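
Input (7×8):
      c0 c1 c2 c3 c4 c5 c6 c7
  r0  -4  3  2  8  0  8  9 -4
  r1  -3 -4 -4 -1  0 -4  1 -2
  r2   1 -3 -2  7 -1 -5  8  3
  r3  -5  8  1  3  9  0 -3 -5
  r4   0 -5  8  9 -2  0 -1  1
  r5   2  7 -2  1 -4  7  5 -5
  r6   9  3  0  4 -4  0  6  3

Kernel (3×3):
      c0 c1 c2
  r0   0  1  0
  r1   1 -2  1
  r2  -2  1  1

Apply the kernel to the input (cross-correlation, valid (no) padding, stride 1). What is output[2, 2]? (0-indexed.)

The receptive field on the input at this output position is [-2 7 -1 / 1 3 9 / 8 9 -2]. Elementwise product with the kernel and sum: 7·1 + 1·1 + 3·-2 + 9·1 + 8·-2 + 9·1 + -2·1.

2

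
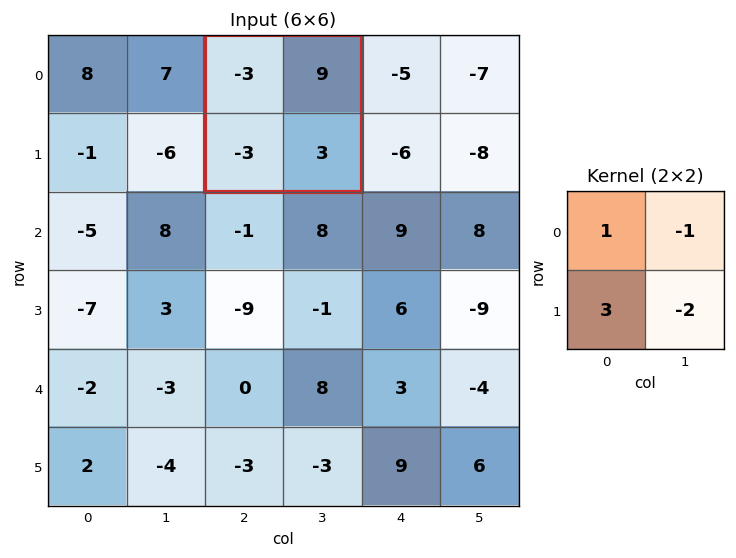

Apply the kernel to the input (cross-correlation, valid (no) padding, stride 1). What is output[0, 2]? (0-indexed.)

-27

The receptive field on the input at this output position is [-3 9 / -3 3]. Elementwise product with the kernel and sum: -3·1 + 9·-1 + -3·3 + 3·-2.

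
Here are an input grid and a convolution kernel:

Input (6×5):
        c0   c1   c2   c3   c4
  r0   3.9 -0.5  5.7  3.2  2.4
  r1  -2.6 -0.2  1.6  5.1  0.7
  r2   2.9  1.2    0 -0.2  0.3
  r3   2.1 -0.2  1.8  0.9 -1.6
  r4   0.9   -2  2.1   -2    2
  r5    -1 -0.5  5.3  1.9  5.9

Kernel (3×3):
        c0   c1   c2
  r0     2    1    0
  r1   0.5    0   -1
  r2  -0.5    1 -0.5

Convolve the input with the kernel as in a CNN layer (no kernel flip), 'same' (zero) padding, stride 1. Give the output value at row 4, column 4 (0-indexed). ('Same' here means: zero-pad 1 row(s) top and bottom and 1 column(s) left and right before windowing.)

4.15

The receptive field on the zero-padded input at this output position is [0.9 -1.6 0 / -2 2 0 / 1.9 5.9 0]. Elementwise product with the kernel and sum: 0.9·2 + -1.6·1 + -2·0.5 + 0·-1 + 1.9·-0.5 + 5.9·1 + 0·-0.5.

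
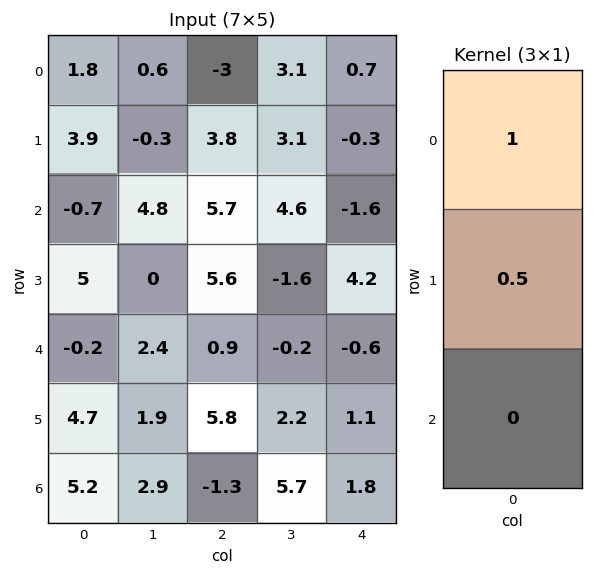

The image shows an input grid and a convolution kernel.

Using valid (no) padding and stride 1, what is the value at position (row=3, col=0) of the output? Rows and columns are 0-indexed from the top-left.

4.9

The receptive field on the input at this output position is [5 / -0.2 / 4.7]. Elementwise product with the kernel and sum: 5·1 + -0.2·0.5.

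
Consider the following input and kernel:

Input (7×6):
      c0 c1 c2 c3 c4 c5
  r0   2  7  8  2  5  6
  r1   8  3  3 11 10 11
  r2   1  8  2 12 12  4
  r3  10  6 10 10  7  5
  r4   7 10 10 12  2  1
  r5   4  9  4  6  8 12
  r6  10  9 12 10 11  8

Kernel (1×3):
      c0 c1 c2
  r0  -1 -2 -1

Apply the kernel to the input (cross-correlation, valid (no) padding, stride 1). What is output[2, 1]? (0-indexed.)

-24

The receptive field on the input at this output position is [8 2 12]. Elementwise product with the kernel and sum: 8·-1 + 2·-2 + 12·-1.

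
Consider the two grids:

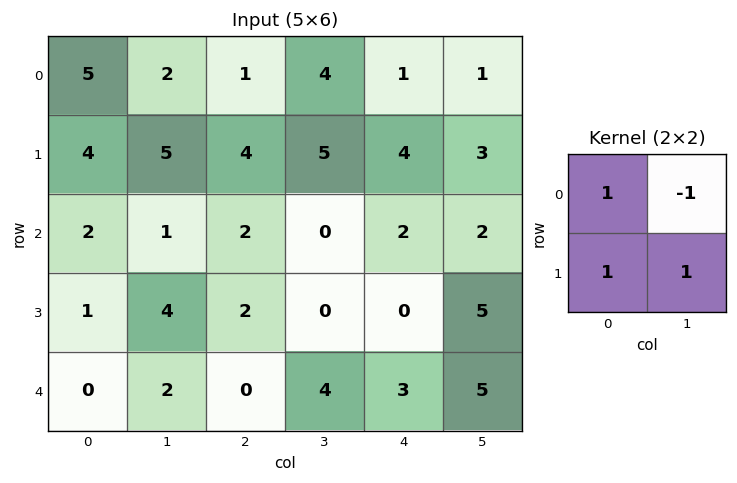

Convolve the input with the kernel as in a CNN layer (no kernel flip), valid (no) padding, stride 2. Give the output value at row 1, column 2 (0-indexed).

5

The receptive field on the input at this output position is [2 2 / 0 5]. Elementwise product with the kernel and sum: 2·1 + 2·-1 + 0·1 + 5·1.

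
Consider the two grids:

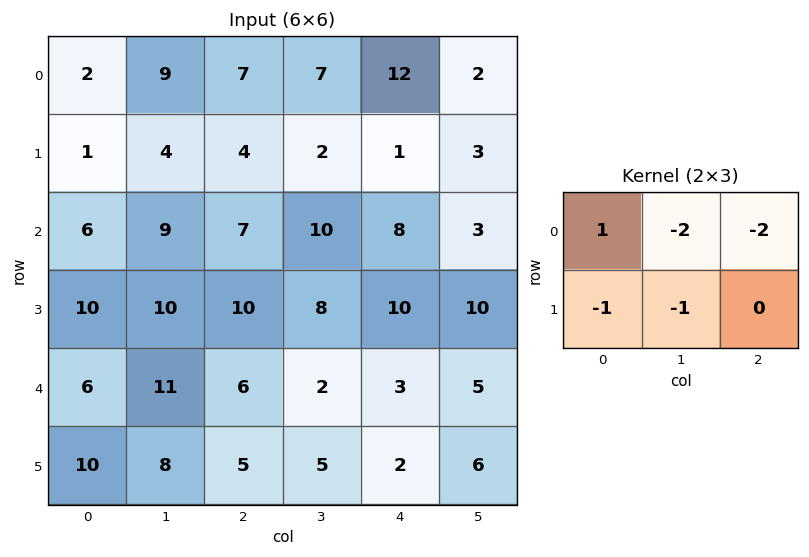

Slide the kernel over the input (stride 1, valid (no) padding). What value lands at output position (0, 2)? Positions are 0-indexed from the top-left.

The receptive field on the input at this output position is [7 7 12 / 4 2 1]. Elementwise product with the kernel and sum: 7·1 + 7·-2 + 12·-2 + 4·-1 + 2·-1.

-37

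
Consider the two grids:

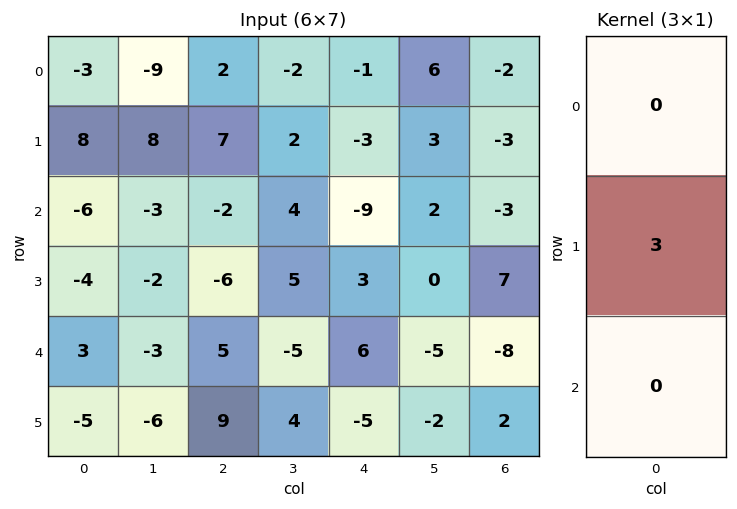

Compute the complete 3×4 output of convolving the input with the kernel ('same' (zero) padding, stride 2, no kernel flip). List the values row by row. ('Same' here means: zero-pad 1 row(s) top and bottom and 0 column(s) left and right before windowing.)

-9 6 -3 -6
-18 -6 -27 -9
9 15 18 -24

Output[0,0]: The receptive field on the zero-padded input at this output position is [0 / -3 / 8]. Elementwise product with the kernel and sum: -3·3.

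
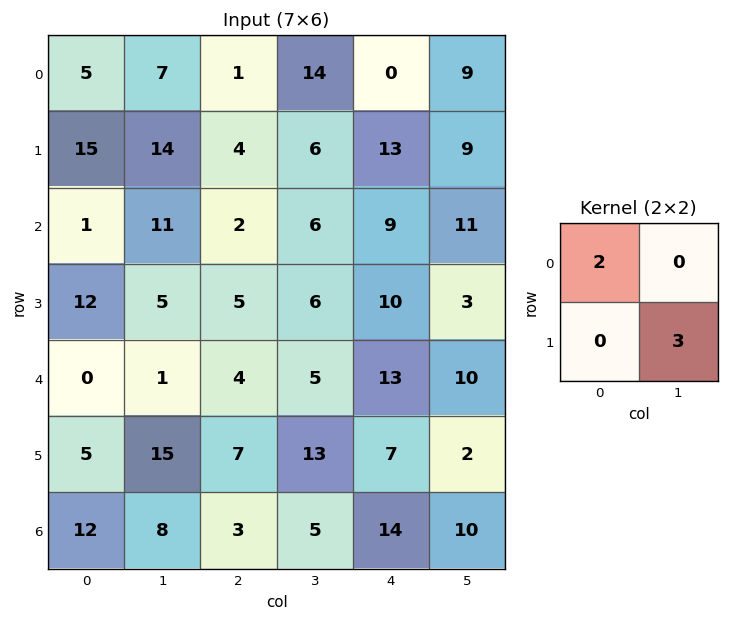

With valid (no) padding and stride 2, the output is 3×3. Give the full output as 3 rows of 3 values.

52 20 27
17 22 27
45 47 32

Output[0,0]: The receptive field on the input at this output position is [5 7 / 15 14]. Elementwise product with the kernel and sum: 5·2 + 14·3.
Output[0,1]: The receptive field on the input at this output position is [1 14 / 4 6]. Elementwise product with the kernel and sum: 1·2 + 6·3.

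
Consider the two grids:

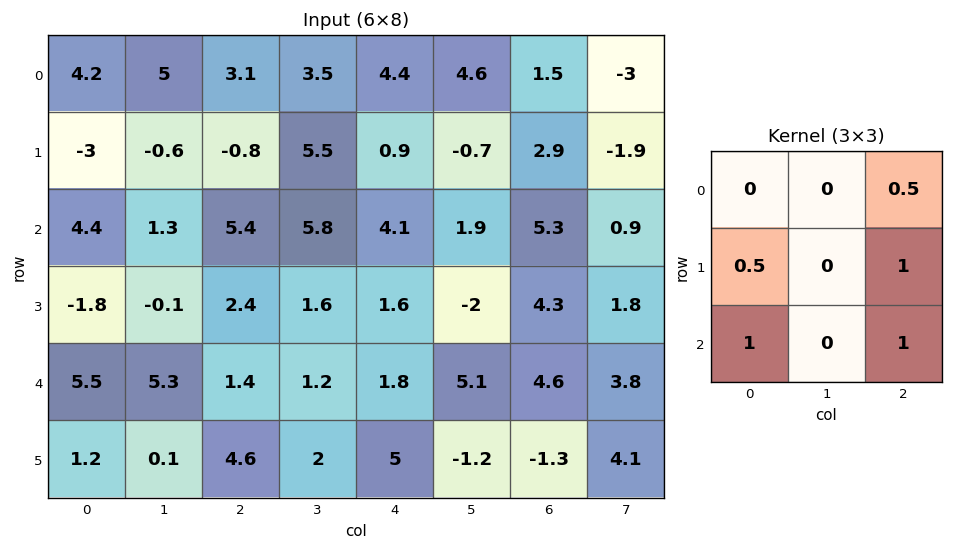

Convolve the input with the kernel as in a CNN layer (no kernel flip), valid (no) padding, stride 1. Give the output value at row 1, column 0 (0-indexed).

The receptive field on the input at this output position is [-3 -0.6 -0.8 / 4.4 1.3 5.4 / -1.8 -0.1 2.4]. Elementwise product with the kernel and sum: -0.8·0.5 + 4.4·0.5 + 5.4·1 + -1.8·1 + 2.4·1.

7.8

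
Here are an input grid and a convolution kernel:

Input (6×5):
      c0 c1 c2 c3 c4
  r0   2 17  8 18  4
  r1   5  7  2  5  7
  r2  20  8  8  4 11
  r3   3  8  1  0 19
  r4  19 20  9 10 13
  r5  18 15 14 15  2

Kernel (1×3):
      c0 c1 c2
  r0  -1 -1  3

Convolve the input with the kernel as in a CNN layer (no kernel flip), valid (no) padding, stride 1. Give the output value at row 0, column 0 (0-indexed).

The receptive field on the input at this output position is [2 17 8]. Elementwise product with the kernel and sum: 2·-1 + 17·-1 + 8·3.

5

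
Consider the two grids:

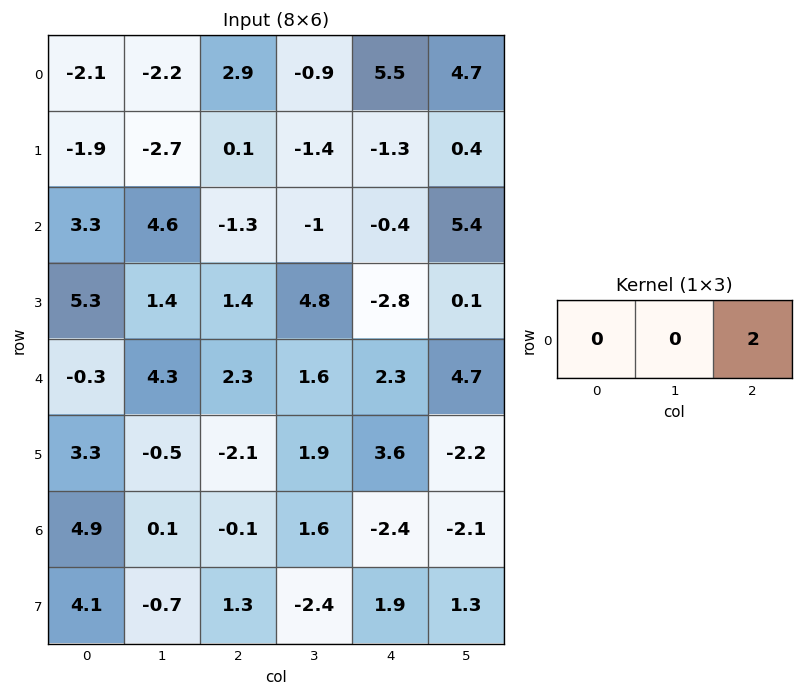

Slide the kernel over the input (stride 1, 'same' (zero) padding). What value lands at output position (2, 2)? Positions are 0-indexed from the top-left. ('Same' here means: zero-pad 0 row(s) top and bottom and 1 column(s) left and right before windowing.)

The receptive field on the zero-padded input at this output position is [4.6 -1.3 -1]. Elementwise product with the kernel and sum: -1·2.

-2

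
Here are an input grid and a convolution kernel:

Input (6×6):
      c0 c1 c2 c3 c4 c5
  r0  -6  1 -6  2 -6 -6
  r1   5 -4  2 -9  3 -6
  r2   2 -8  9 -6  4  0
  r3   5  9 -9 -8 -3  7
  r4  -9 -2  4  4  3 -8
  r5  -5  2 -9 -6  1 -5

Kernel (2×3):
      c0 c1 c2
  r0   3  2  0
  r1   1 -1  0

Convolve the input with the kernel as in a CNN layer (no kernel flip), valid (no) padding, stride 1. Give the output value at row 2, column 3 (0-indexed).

-15

The receptive field on the input at this output position is [-6 4 0 / -8 -3 7]. Elementwise product with the kernel and sum: -6·3 + 4·2 + -8·1 + -3·-1.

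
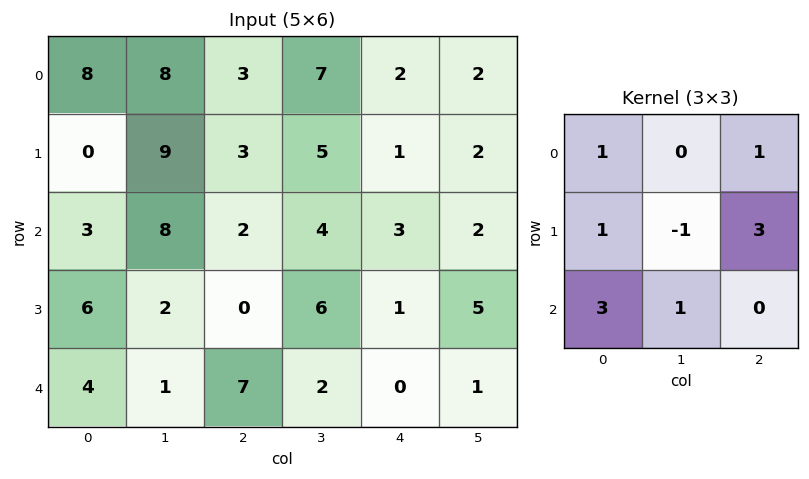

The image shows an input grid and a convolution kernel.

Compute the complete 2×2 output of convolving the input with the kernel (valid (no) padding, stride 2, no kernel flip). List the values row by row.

Output[0,0]: The receptive field on the input at this output position is [8 8 3 / 0 9 3 / 3 8 2]. Elementwise product with the kernel and sum: 8·1 + 3·1 + 0·1 + 9·-1 + 3·3 + 3·3 + 8·1.

28 16
22 25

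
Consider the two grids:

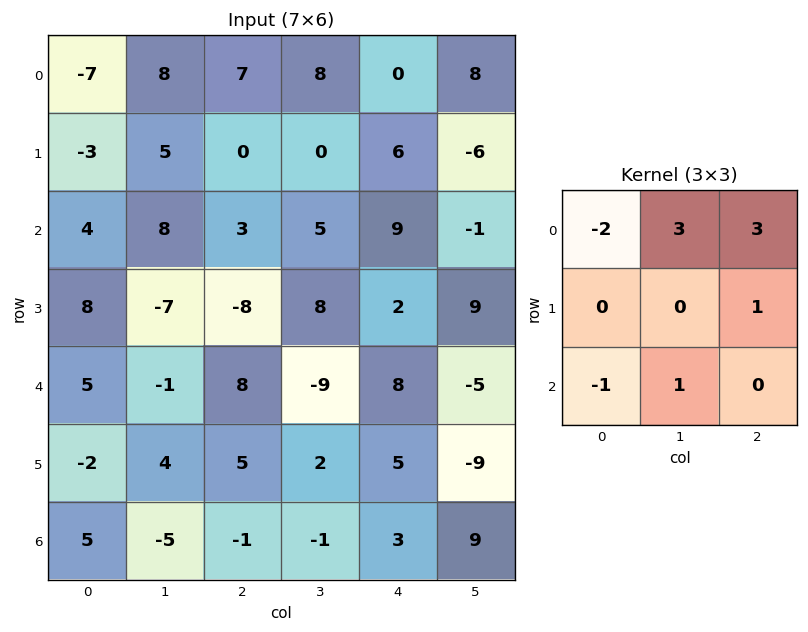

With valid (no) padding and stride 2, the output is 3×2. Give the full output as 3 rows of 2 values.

Output[0,0]: The receptive field on the input at this output position is [-7 8 7 / -3 5 0 / 4 8 3]. Elementwise product with the kernel and sum: -7·-2 + 8·3 + 7·3 + 0·1 + 4·-1 + 8·1.
Output[0,1]: The receptive field on the input at this output position is [7 8 0 / 0 0 6 / 3 5 9]. Elementwise product with the kernel and sum: 7·-2 + 8·3 + 0·3 + 6·1 + 3·-1 + 5·1.

63 18
11 21
6 -14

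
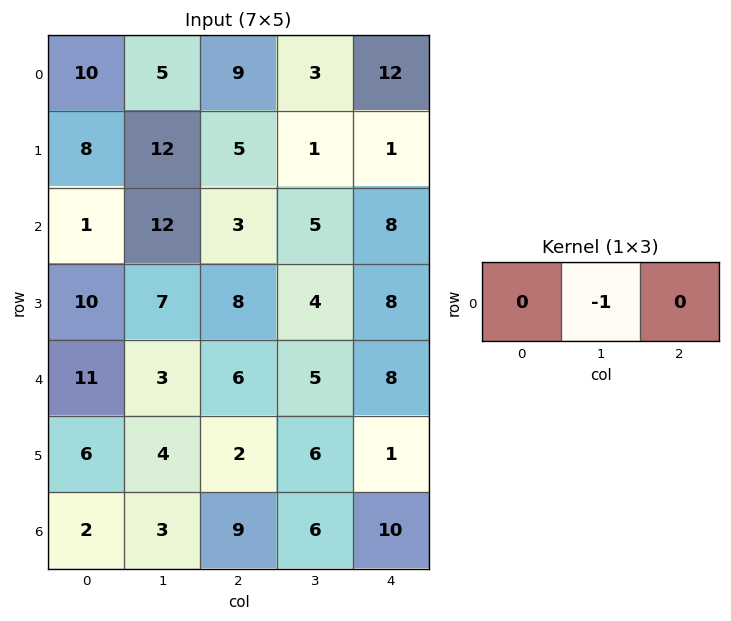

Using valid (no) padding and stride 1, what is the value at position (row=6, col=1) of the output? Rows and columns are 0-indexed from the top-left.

The receptive field on the input at this output position is [3 9 6]. Elementwise product with the kernel and sum: 9·-1.

-9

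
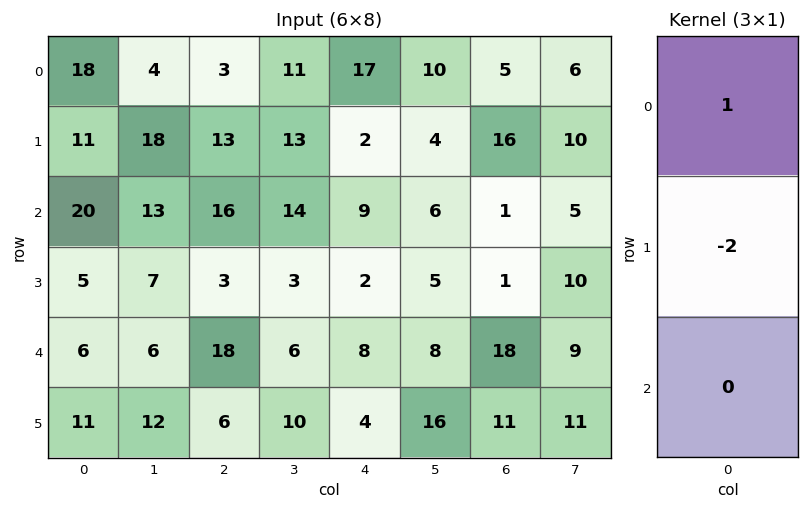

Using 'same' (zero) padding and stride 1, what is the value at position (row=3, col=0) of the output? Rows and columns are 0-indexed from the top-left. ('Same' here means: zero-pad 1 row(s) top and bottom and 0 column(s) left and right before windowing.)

10

The receptive field on the zero-padded input at this output position is [20 / 5 / 6]. Elementwise product with the kernel and sum: 20·1 + 5·-2.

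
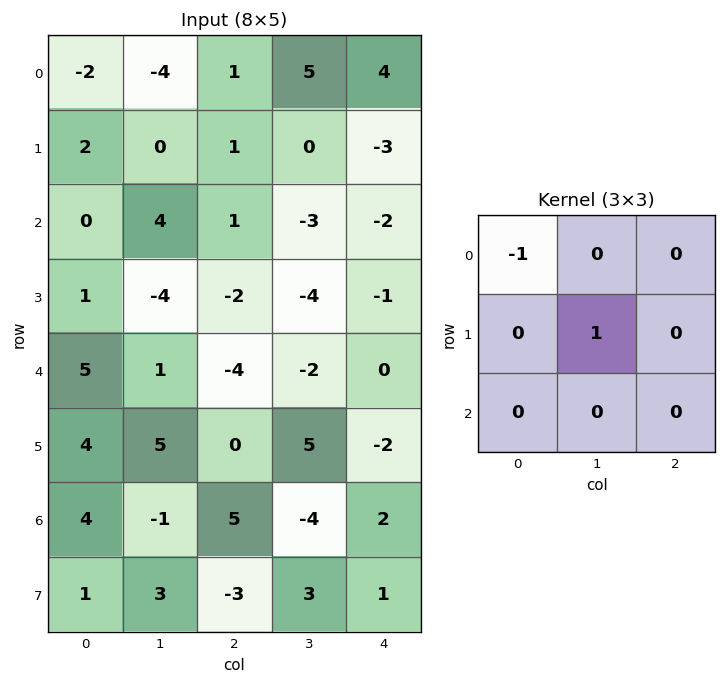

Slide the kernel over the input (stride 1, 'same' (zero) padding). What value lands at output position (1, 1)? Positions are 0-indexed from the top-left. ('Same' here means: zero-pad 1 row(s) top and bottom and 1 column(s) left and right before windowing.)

The receptive field on the zero-padded input at this output position is [-2 -4 1 / 2 0 1 / 0 4 1]. Elementwise product with the kernel and sum: -2·-1 + 0·1.

2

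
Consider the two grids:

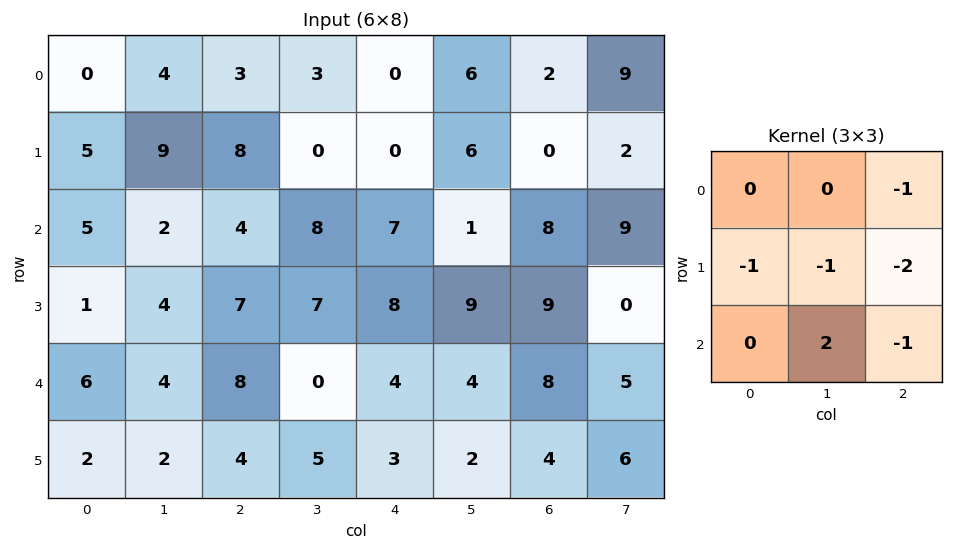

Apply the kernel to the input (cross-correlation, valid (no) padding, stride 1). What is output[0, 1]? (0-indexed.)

The receptive field on the input at this output position is [4 3 3 / 9 8 0 / 2 4 8]. Elementwise product with the kernel and sum: 3·-1 + 9·-1 + 8·-1 + 0·-2 + 4·2 + 8·-1.

-20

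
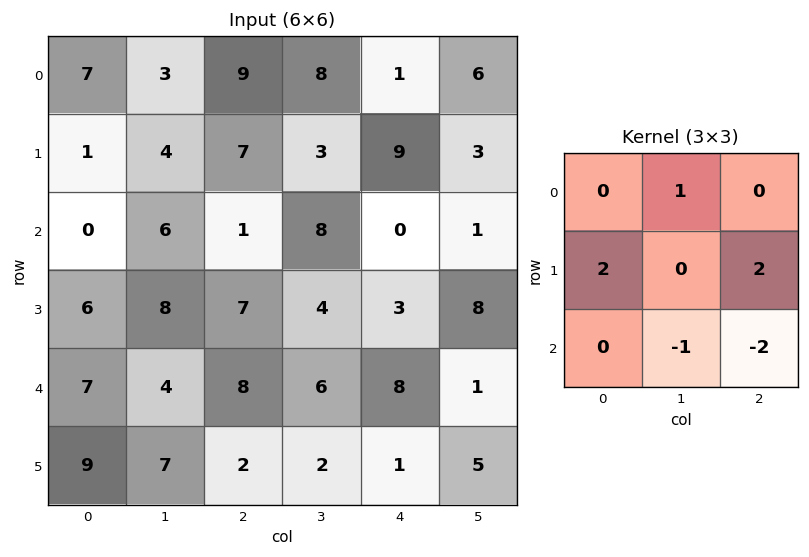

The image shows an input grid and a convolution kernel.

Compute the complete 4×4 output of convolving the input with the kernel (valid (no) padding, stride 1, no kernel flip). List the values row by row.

11 6 32 11
-16 20 -5 8
12 5 6 14
27 21 32 6

Output[0,0]: The receptive field on the input at this output position is [7 3 9 / 1 4 7 / 0 6 1]. Elementwise product with the kernel and sum: 3·1 + 1·2 + 7·2 + 6·-1 + 1·-2.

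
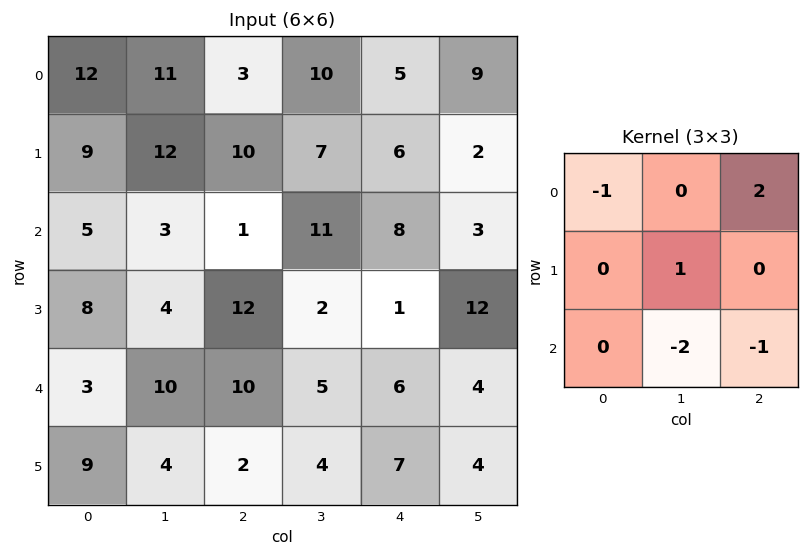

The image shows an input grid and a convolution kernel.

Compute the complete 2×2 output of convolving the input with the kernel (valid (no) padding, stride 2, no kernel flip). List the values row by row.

Output[0,0]: The receptive field on the input at this output position is [12 11 3 / 9 12 10 / 5 3 1]. Elementwise product with the kernel and sum: 12·-1 + 3·2 + 12·1 + 3·-2 + 1·-1.
Output[0,1]: The receptive field on the input at this output position is [3 10 5 / 10 7 6 / 1 11 8]. Elementwise product with the kernel and sum: 3·-1 + 5·2 + 7·1 + 11·-2 + 8·-1.

-1 -16
-29 1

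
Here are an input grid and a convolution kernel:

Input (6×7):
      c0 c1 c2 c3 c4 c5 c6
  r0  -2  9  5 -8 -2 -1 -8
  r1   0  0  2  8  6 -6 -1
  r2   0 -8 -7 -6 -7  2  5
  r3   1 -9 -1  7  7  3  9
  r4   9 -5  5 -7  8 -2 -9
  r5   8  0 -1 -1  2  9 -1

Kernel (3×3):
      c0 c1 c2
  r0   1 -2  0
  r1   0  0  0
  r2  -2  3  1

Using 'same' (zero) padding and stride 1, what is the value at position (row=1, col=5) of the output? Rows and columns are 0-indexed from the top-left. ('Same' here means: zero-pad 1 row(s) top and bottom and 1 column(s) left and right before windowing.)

The receptive field on the zero-padded input at this output position is [-2 -1 -8 / 6 -6 -1 / -7 2 5]. Elementwise product with the kernel and sum: -2·1 + -1·-2 + -7·-2 + 2·3 + 5·1.

25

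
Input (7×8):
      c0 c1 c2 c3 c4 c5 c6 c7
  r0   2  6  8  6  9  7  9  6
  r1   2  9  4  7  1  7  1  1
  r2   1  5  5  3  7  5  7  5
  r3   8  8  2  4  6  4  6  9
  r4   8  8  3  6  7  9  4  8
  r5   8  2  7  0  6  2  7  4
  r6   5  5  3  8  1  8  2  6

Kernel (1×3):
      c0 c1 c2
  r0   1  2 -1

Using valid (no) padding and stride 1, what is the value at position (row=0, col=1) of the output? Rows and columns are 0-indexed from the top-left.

16

The receptive field on the input at this output position is [6 8 6]. Elementwise product with the kernel and sum: 6·1 + 8·2 + 6·-1.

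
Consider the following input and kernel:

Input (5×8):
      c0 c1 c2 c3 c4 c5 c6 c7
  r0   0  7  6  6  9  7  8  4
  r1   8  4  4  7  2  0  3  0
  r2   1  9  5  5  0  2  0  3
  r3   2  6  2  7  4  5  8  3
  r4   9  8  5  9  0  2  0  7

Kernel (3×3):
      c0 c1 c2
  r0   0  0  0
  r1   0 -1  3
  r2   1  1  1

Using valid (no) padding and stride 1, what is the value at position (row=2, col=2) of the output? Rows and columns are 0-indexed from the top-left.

19

The receptive field on the input at this output position is [5 5 0 / 2 7 4 / 5 9 0]. Elementwise product with the kernel and sum: 7·-1 + 4·3 + 5·1 + 9·1 + 0·1.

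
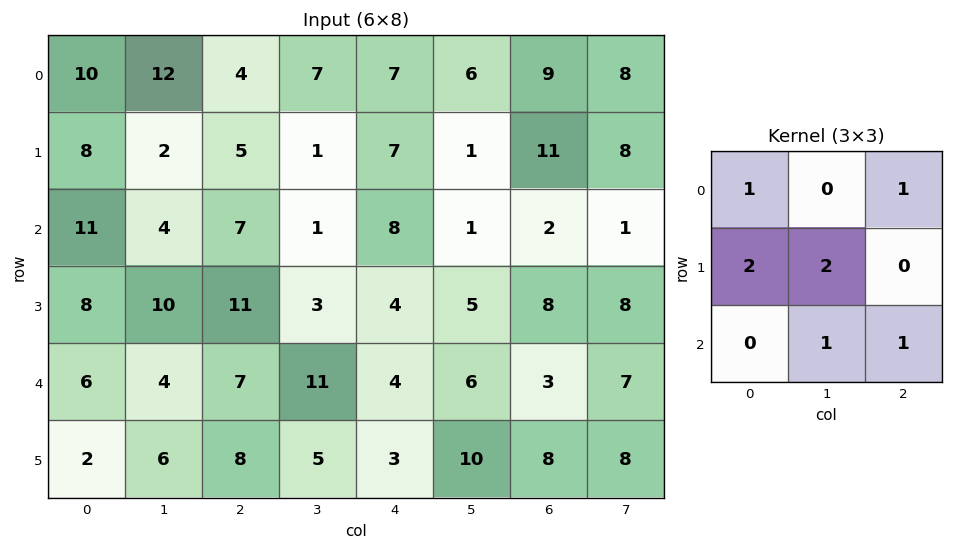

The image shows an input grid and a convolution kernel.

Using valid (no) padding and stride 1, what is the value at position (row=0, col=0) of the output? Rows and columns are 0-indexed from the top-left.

45

The receptive field on the input at this output position is [10 12 4 / 8 2 5 / 11 4 7]. Elementwise product with the kernel and sum: 10·1 + 4·1 + 8·2 + 2·2 + 4·1 + 7·1.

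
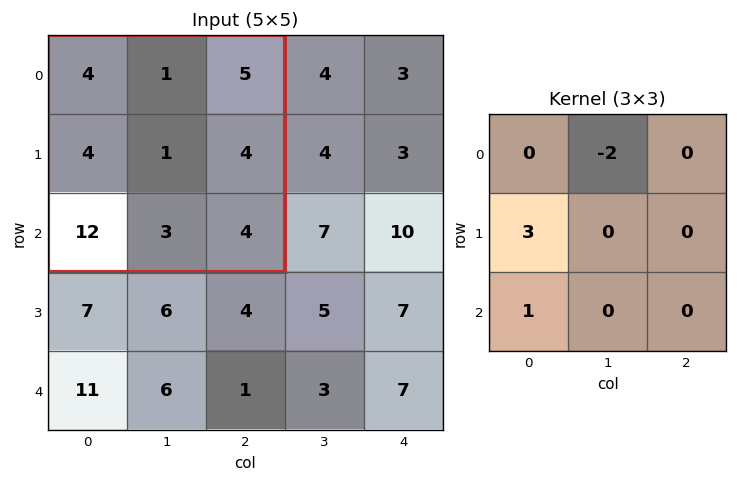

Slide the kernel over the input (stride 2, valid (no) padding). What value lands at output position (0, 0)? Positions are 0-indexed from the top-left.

The receptive field on the input at this output position is [4 1 5 / 4 1 4 / 12 3 4]. Elementwise product with the kernel and sum: 1·-2 + 4·3 + 12·1.

22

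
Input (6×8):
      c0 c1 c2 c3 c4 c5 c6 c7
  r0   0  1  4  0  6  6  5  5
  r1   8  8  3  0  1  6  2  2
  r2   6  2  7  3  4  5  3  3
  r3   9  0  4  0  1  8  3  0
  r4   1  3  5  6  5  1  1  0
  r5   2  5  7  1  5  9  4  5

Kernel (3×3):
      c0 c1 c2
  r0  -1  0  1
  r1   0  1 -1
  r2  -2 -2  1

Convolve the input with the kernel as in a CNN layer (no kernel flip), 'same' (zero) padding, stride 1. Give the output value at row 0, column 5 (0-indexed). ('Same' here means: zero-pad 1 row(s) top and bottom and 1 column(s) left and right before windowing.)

-11

The receptive field on the zero-padded input at this output position is [0 0 0 / 6 6 5 / 1 6 2]. Elementwise product with the kernel and sum: 0·-1 + 0·1 + 6·1 + 5·-1 + 1·-2 + 6·-2 + 2·1.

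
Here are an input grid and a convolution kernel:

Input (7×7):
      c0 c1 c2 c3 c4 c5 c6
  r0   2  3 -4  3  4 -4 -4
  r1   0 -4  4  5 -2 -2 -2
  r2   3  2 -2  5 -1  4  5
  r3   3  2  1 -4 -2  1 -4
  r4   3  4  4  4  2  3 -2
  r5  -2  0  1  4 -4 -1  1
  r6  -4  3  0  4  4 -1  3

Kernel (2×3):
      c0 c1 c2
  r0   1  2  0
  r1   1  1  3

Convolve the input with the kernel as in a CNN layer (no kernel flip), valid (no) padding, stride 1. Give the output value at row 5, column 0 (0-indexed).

-3

The receptive field on the input at this output position is [-2 0 1 / -4 3 0]. Elementwise product with the kernel and sum: -2·1 + 0·2 + -4·1 + 3·1 + 0·3.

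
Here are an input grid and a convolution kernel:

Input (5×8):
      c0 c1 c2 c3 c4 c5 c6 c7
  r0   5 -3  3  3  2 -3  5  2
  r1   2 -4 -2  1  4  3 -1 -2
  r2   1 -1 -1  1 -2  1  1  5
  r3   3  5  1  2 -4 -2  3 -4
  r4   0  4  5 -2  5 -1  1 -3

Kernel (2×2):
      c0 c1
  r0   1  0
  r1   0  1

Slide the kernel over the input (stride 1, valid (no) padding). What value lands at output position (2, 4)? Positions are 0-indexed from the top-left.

-4

The receptive field on the input at this output position is [-2 1 / -4 -2]. Elementwise product with the kernel and sum: -2·1 + -2·1.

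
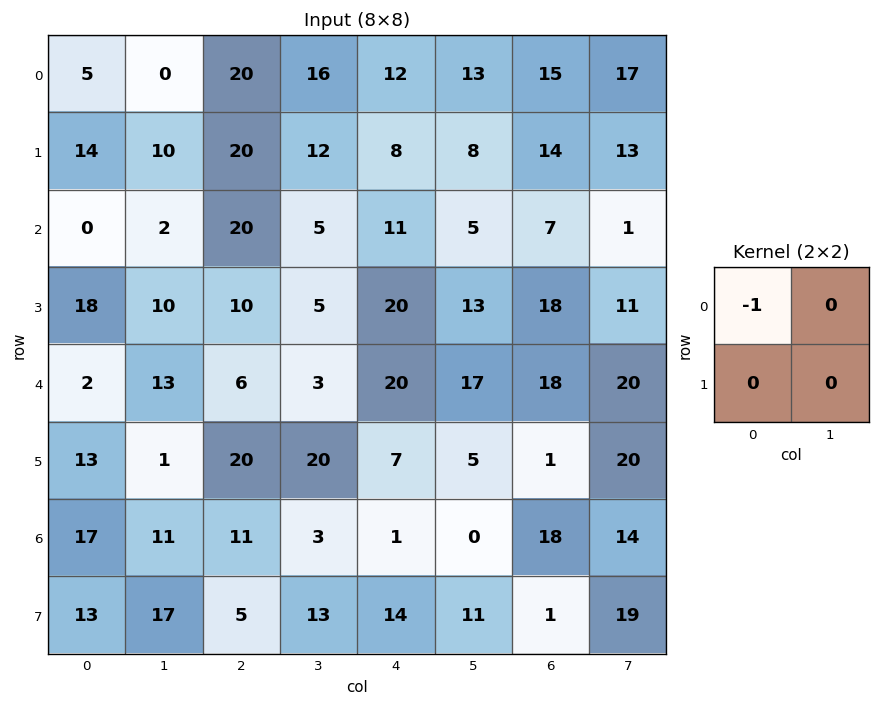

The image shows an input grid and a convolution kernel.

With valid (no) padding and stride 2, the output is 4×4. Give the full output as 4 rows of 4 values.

-5 -20 -12 -15
0 -20 -11 -7
-2 -6 -20 -18
-17 -11 -1 -18

Output[0,0]: The receptive field on the input at this output position is [5 0 / 14 10]. Elementwise product with the kernel and sum: 5·-1.
Output[0,1]: The receptive field on the input at this output position is [20 16 / 20 12]. Elementwise product with the kernel and sum: 20·-1.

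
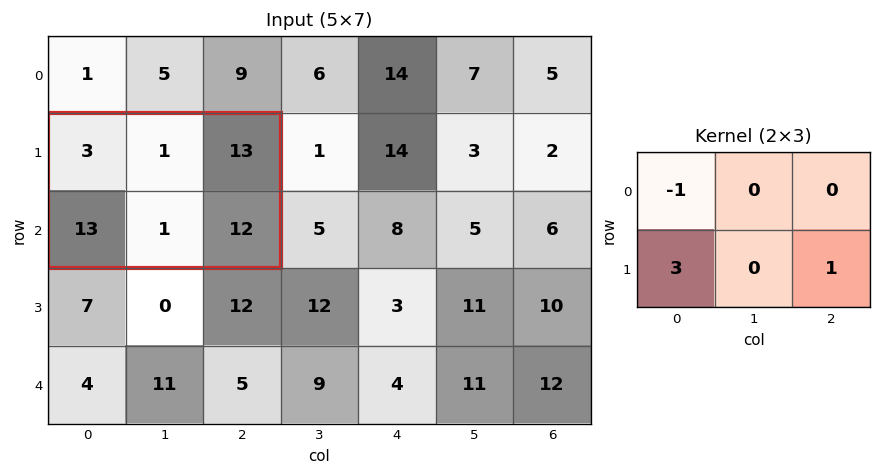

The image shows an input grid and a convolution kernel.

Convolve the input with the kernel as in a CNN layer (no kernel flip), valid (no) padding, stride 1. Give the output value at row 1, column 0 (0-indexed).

The receptive field on the input at this output position is [3 1 13 / 13 1 12]. Elementwise product with the kernel and sum: 3·-1 + 13·3 + 12·1.

48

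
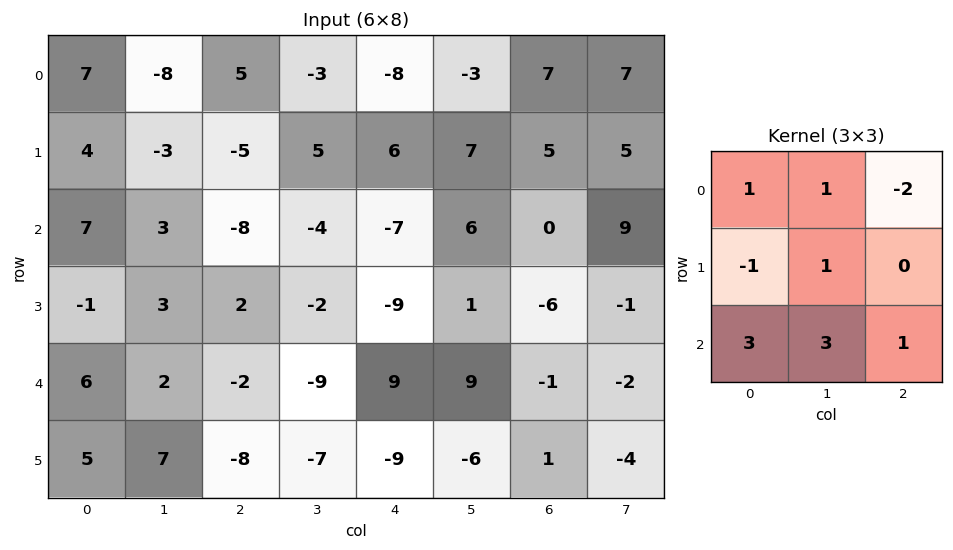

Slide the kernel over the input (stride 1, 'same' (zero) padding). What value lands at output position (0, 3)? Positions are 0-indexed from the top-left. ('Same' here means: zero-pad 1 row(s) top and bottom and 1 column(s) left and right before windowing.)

The receptive field on the zero-padded input at this output position is [0 0 0 / 5 -3 -8 / -5 5 6]. Elementwise product with the kernel and sum: 0·1 + 0·1 + 0·-2 + 5·-1 + -3·1 + -5·3 + 5·3 + 6·1.

-2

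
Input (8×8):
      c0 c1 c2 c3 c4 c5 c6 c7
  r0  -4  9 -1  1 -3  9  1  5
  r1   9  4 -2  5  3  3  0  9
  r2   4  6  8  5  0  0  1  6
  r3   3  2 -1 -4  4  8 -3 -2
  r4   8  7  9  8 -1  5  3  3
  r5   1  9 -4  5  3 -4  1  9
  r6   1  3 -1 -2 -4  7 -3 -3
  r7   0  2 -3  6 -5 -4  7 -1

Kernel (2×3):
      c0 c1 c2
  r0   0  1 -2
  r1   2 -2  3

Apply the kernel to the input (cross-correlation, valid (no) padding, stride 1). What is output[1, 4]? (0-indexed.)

The receptive field on the input at this output position is [3 3 0 / 0 0 1]. Elementwise product with the kernel and sum: 3·1 + 0·-2 + 0·2 + 0·-2 + 1·3.

6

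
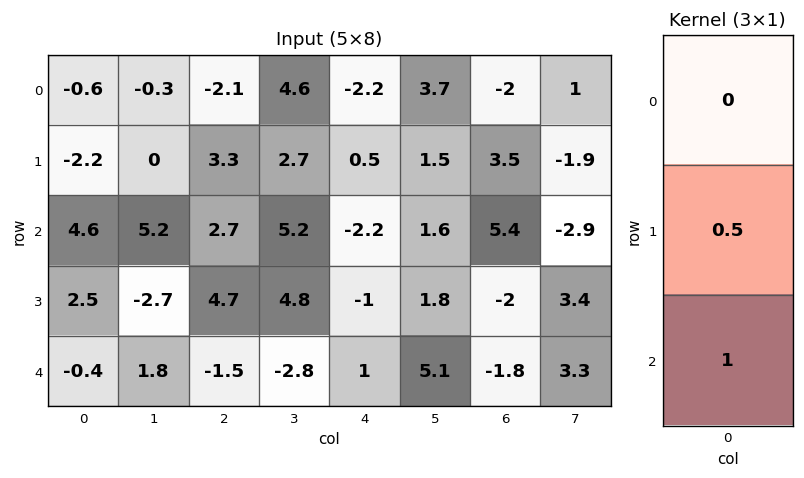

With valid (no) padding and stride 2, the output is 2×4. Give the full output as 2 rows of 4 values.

3.5 4.35 -1.95 7.15
0.85 0.85 0.5 -2.8

Output[0,0]: The receptive field on the input at this output position is [-0.6 / -2.2 / 4.6]. Elementwise product with the kernel and sum: -2.2·0.5 + 4.6·1.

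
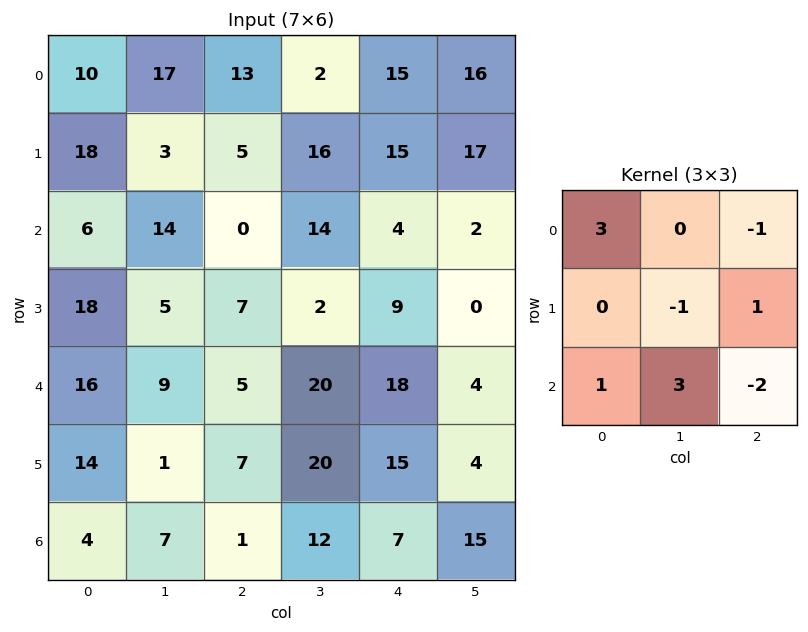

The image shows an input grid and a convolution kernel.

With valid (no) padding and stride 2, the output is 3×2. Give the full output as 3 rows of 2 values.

67 57
53 32
72 15

Output[0,0]: The receptive field on the input at this output position is [10 17 13 / 18 3 5 / 6 14 0]. Elementwise product with the kernel and sum: 10·3 + 13·-1 + 3·-1 + 5·1 + 6·1 + 14·3 + 0·-2.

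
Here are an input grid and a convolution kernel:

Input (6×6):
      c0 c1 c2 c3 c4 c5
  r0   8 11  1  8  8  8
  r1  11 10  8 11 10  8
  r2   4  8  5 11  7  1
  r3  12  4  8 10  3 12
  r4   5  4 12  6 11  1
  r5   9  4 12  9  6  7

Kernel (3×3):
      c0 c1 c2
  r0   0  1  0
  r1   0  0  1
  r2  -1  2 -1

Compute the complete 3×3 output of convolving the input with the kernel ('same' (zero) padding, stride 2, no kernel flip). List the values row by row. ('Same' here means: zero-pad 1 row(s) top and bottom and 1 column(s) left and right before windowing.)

Output[0,0]: The receptive field on the zero-padded input at this output position is [0 0 0 / 0 8 11 / 0 11 10]. Elementwise product with the kernel and sum: 0·1 + 11·1 + 0·-1 + 11·2 + 10·-1.

23 3 9
39 21 -5
30 25 0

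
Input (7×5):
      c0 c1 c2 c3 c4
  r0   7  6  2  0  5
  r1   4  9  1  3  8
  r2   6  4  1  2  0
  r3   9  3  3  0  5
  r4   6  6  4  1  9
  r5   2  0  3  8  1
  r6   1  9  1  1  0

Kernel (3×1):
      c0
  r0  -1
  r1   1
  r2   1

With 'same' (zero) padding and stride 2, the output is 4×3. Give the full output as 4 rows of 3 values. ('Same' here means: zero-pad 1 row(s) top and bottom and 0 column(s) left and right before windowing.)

11 3 13
11 3 -3
-1 4 5
-1 -2 -1

Output[0,0]: The receptive field on the zero-padded input at this output position is [0 / 7 / 4]. Elementwise product with the kernel and sum: 0·-1 + 7·1 + 4·1.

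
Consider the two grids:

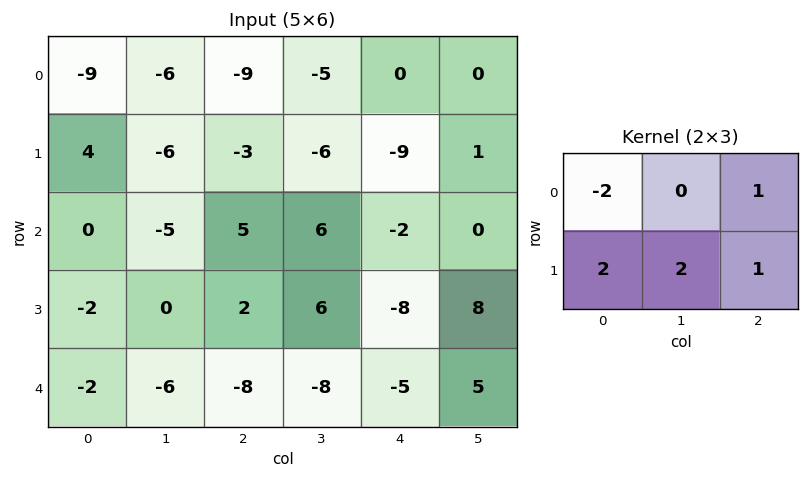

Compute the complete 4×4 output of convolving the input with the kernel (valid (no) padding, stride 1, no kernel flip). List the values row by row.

Output[0,0]: The receptive field on the input at this output position is [-9 -6 -9 / 4 -6 -3]. Elementwise product with the kernel and sum: -9·-2 + -9·1 + 4·2 + -6·2 + -3·1.

2 -17 -9 -19
-16 12 17 21
3 26 -4 -8
-18 -30 -49 -25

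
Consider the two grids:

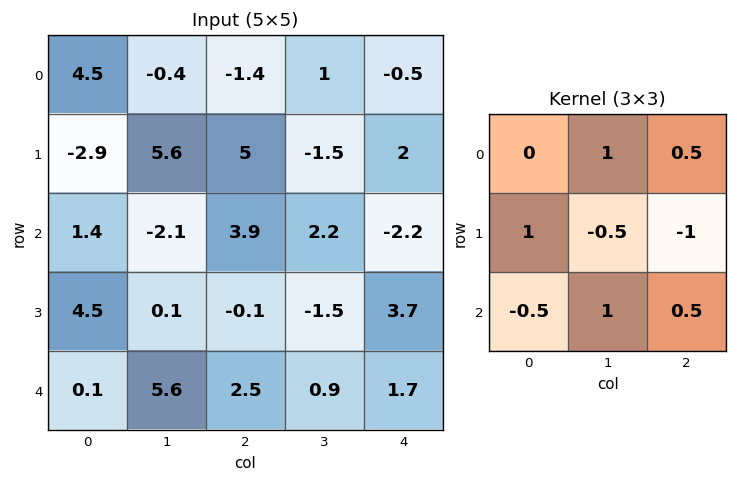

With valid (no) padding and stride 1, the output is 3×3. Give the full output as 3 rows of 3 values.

-12.65 9.75 3.65
4.45 -2.9 4.9
11.2 6.8 -1.45

Output[0,0]: The receptive field on the input at this output position is [4.5 -0.4 -1.4 / -2.9 5.6 5 / 1.4 -2.1 3.9]. Elementwise product with the kernel and sum: -0.4·1 + -1.4·0.5 + -2.9·1 + 5.6·-0.5 + 5·-1 + 1.4·-0.5 + -2.1·1 + 3.9·0.5.
Output[0,1]: The receptive field on the input at this output position is [-0.4 -1.4 1 / 5.6 5 -1.5 / -2.1 3.9 2.2]. Elementwise product with the kernel and sum: -1.4·1 + 1·0.5 + 5.6·1 + 5·-0.5 + -1.5·-1 + -2.1·-0.5 + 3.9·1 + 2.2·0.5.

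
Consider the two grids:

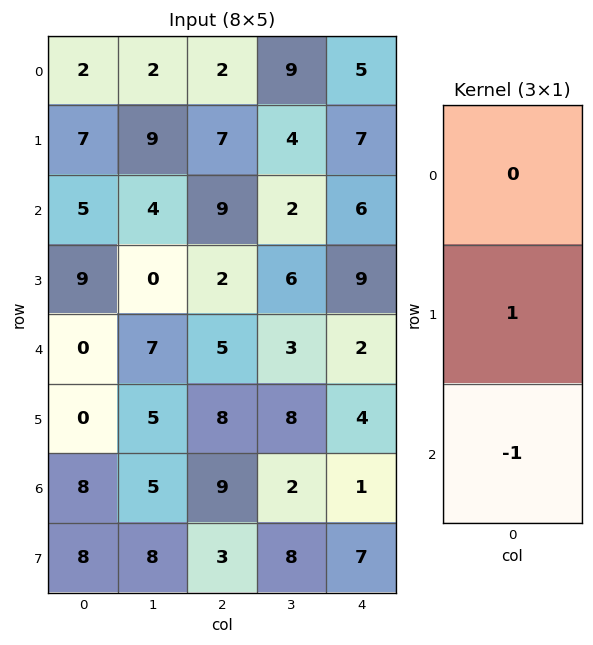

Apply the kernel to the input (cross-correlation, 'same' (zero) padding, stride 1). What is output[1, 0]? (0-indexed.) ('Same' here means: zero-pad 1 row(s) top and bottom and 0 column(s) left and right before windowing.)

The receptive field on the zero-padded input at this output position is [2 / 7 / 5]. Elementwise product with the kernel and sum: 7·1 + 5·-1.

2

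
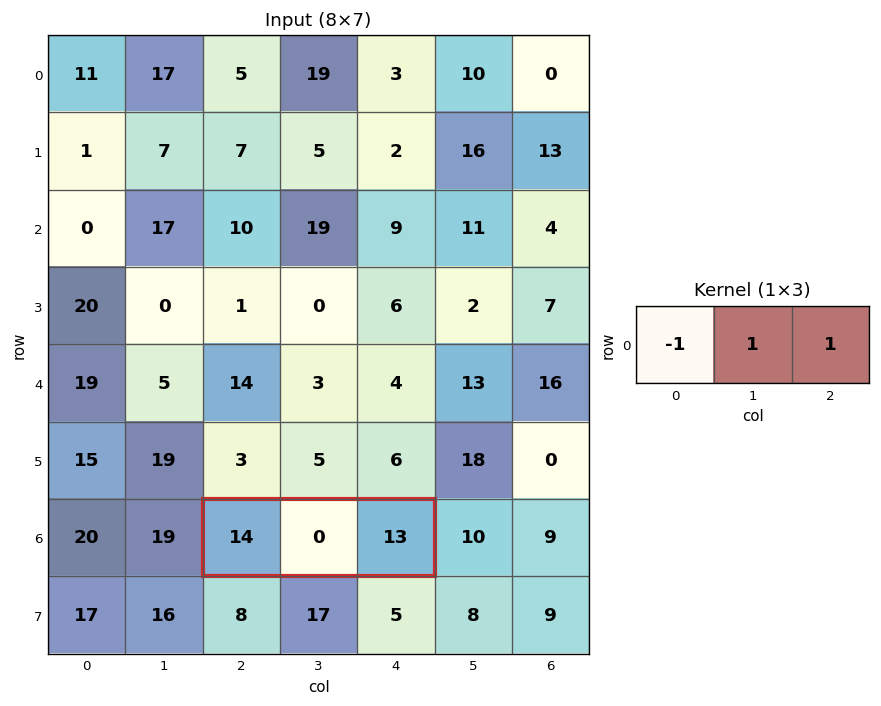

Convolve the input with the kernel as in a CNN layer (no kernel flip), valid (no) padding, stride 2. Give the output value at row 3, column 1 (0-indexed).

The receptive field on the input at this output position is [14 0 13]. Elementwise product with the kernel and sum: 14·-1 + 0·1 + 13·1.

-1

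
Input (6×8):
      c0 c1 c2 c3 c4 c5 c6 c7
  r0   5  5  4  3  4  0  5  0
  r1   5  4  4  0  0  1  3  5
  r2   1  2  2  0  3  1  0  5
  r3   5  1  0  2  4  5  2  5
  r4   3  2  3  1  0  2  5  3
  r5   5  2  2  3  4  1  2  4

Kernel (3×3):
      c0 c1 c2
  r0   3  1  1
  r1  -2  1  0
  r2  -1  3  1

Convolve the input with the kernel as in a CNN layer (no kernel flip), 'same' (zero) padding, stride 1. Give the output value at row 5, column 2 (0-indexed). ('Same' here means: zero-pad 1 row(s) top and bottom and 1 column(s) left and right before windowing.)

8

The receptive field on the zero-padded input at this output position is [2 3 1 / 2 2 3 / 0 0 0]. Elementwise product with the kernel and sum: 2·3 + 3·1 + 1·1 + 2·-2 + 2·1 + 0·-1 + 0·3 + 0·1.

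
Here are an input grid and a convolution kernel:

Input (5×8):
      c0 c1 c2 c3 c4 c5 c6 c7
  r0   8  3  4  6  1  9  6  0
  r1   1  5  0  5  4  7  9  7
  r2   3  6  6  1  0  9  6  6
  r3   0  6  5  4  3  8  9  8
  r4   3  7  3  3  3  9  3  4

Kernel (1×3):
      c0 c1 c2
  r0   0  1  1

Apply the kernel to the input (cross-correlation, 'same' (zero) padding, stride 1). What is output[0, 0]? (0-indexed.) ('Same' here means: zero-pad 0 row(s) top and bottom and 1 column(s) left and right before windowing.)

The receptive field on the zero-padded input at this output position is [0 8 3]. Elementwise product with the kernel and sum: 8·1 + 3·1.

11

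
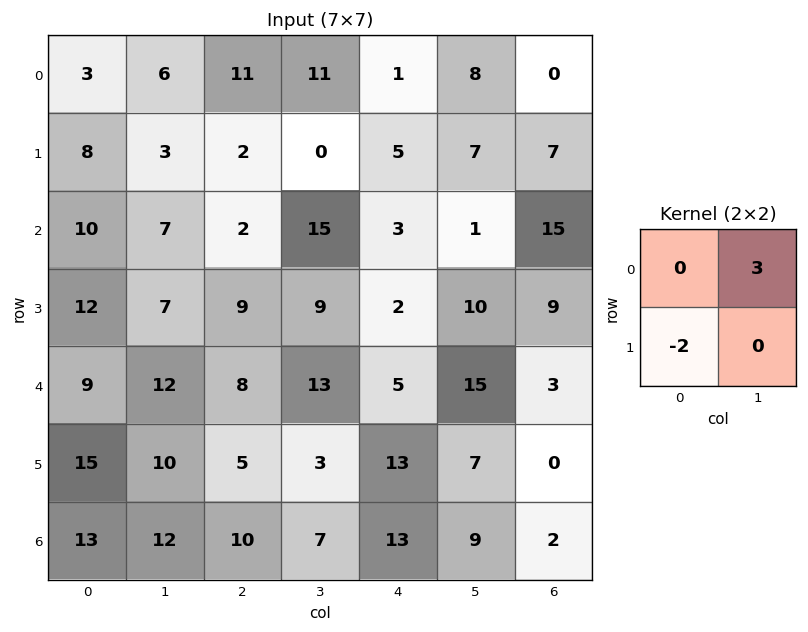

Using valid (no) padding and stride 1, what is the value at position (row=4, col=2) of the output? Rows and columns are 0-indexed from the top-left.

29

The receptive field on the input at this output position is [8 13 / 5 3]. Elementwise product with the kernel and sum: 13·3 + 5·-2.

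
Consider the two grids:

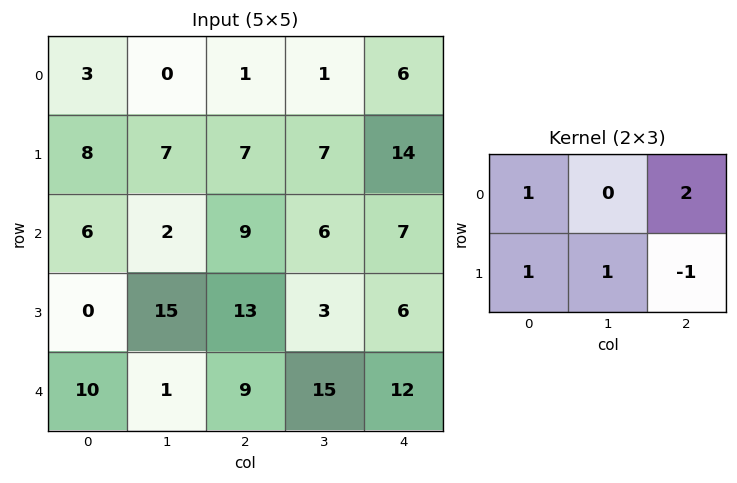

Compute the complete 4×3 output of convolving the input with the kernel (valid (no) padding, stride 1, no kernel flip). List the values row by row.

13 9 13
21 26 43
26 39 33
28 16 37

Output[0,0]: The receptive field on the input at this output position is [3 0 1 / 8 7 7]. Elementwise product with the kernel and sum: 3·1 + 1·2 + 8·1 + 7·1 + 7·-1.
Output[0,1]: The receptive field on the input at this output position is [0 1 1 / 7 7 7]. Elementwise product with the kernel and sum: 0·1 + 1·2 + 7·1 + 7·1 + 7·-1.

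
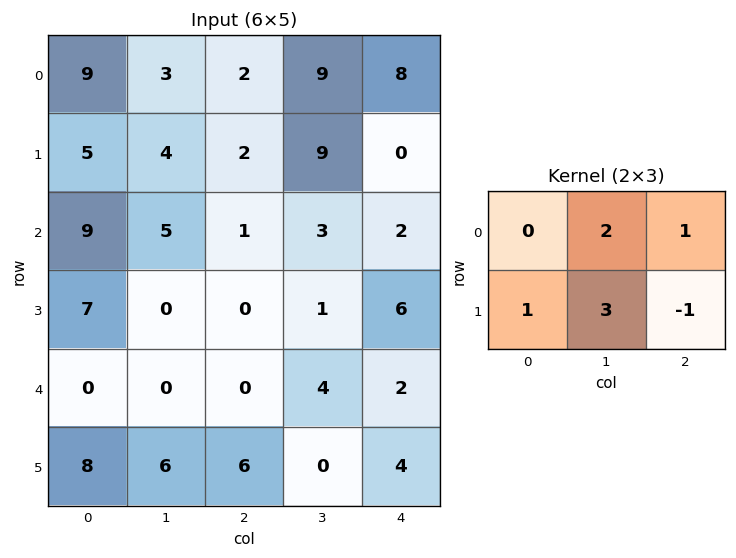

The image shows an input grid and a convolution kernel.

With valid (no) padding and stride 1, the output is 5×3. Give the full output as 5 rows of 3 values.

23 14 55
33 18 26
18 4 5
0 -3 18
20 28 12

Output[0,0]: The receptive field on the input at this output position is [9 3 2 / 5 4 2]. Elementwise product with the kernel and sum: 3·2 + 2·1 + 5·1 + 4·3 + 2·-1.
Output[0,1]: The receptive field on the input at this output position is [3 2 9 / 4 2 9]. Elementwise product with the kernel and sum: 2·2 + 9·1 + 4·1 + 2·3 + 9·-1.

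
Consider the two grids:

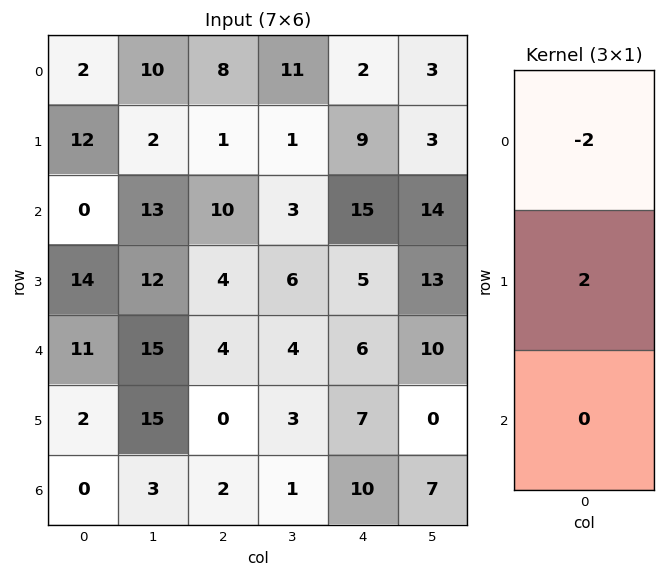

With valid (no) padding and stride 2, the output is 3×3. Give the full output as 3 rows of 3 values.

20 -14 14
28 -12 -20
-18 -8 2

Output[0,0]: The receptive field on the input at this output position is [2 / 12 / 0]. Elementwise product with the kernel and sum: 2·-2 + 12·2.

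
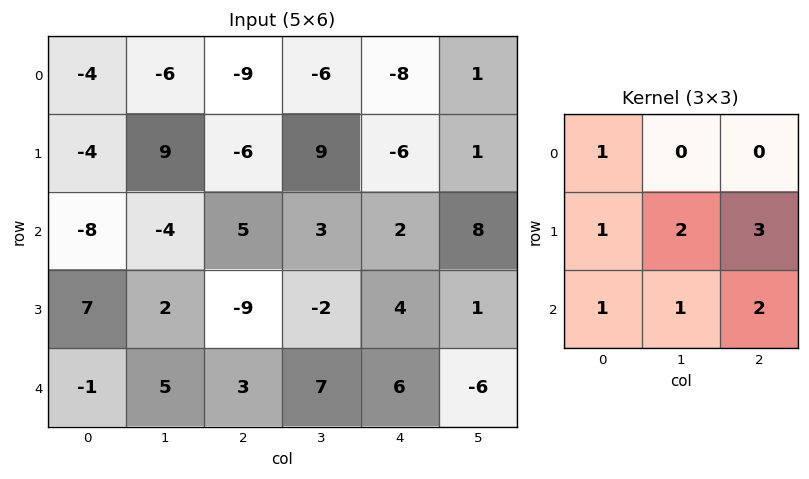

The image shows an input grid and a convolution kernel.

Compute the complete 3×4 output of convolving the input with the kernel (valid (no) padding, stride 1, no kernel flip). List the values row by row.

Output[0,0]: The receptive field on the input at this output position is [-4 -6 -9 / -4 9 -6 / -8 -4 5]. Elementwise product with the kernel and sum: -4·1 + -4·1 + 9·2 + -6·3 + -8·1 + -4·1 + 5·2.
Output[0,1]: The receptive field on the input at this output position is [-6 -9 -6 / 9 -6 9 / -4 5 3]. Elementwise product with the kernel and sum: -6·1 + 9·1 + -6·2 + 9·3 + -4·1 + 5·1 + 3·2.

-10 25 -3 15
-14 13 8 44
-14 -4 26 13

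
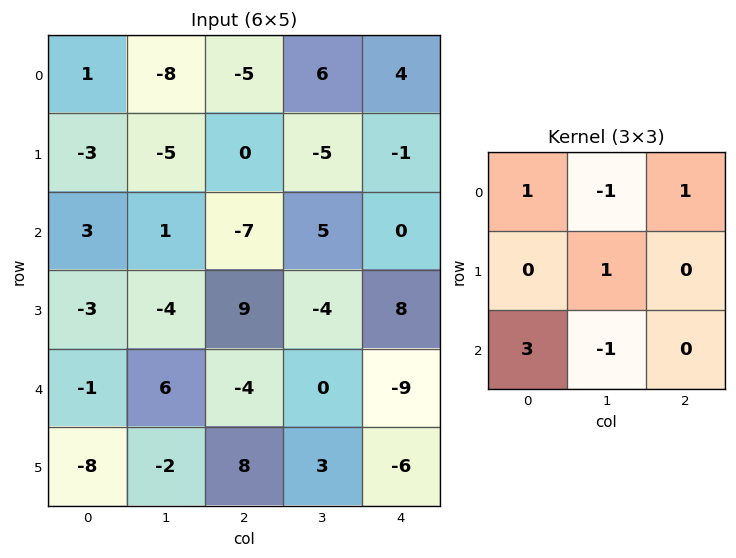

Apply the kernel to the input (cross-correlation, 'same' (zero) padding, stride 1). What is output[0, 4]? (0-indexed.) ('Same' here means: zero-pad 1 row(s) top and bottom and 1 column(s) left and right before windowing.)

-10

The receptive field on the zero-padded input at this output position is [0 0 0 / 6 4 0 / -5 -1 0]. Elementwise product with the kernel and sum: 0·1 + 0·-1 + 0·1 + 4·1 + -5·3 + -1·-1.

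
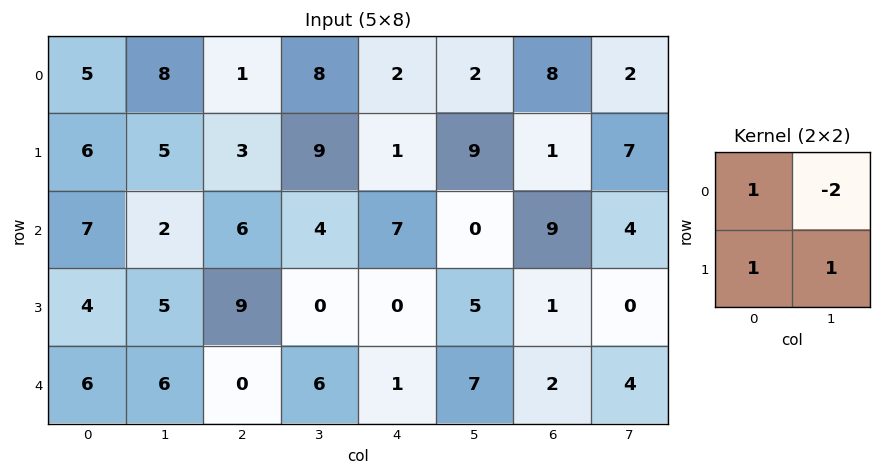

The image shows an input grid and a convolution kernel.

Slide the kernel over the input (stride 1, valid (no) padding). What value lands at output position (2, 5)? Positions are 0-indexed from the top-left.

-12

The receptive field on the input at this output position is [0 9 / 5 1]. Elementwise product with the kernel and sum: 0·1 + 9·-2 + 5·1 + 1·1.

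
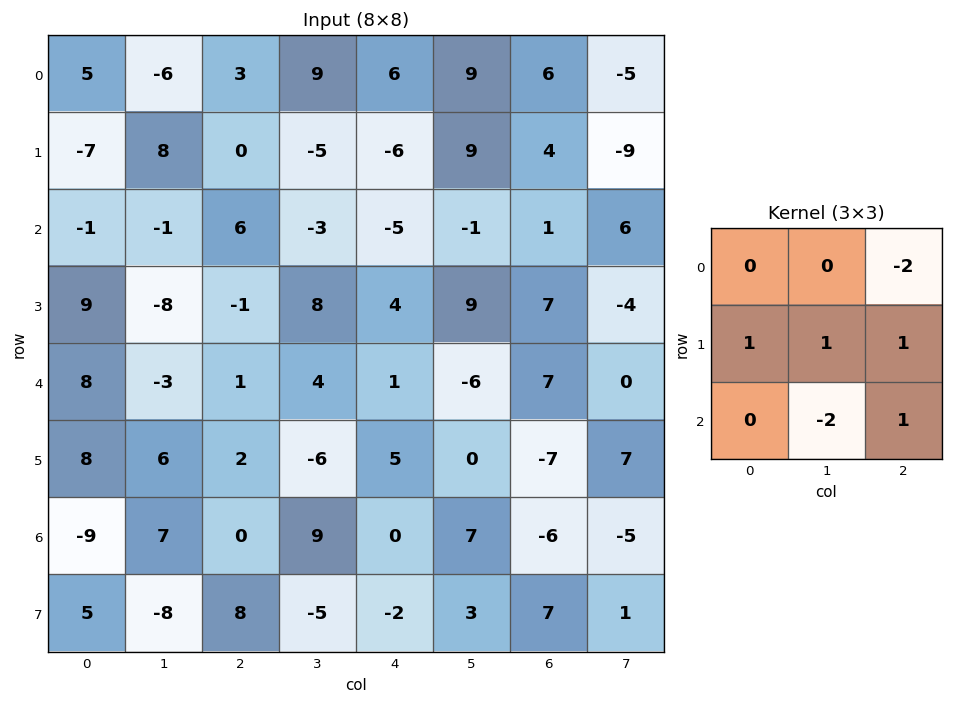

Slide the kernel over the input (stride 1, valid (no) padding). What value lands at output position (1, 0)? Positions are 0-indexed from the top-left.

The receptive field on the input at this output position is [-7 8 0 / -1 -1 6 / 9 -8 -1]. Elementwise product with the kernel and sum: 0·-2 + -1·1 + -1·1 + 6·1 + -8·-2 + -1·1.

19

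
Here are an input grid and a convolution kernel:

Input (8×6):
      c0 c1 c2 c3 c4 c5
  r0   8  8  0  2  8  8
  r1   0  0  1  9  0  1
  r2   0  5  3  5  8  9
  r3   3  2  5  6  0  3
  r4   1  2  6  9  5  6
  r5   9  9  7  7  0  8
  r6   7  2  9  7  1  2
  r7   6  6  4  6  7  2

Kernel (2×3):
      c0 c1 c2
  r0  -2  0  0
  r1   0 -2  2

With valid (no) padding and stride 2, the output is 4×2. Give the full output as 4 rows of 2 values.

Output[0,0]: The receptive field on the input at this output position is [8 8 0 / 0 0 1]. Elementwise product with the kernel and sum: 8·-2 + 0·-2 + 1·2.
Output[0,1]: The receptive field on the input at this output position is [0 2 8 / 1 9 0]. Elementwise product with the kernel and sum: 0·-2 + 9·-2 + 0·2.

-14 -18
6 -18
-6 -26
-18 -16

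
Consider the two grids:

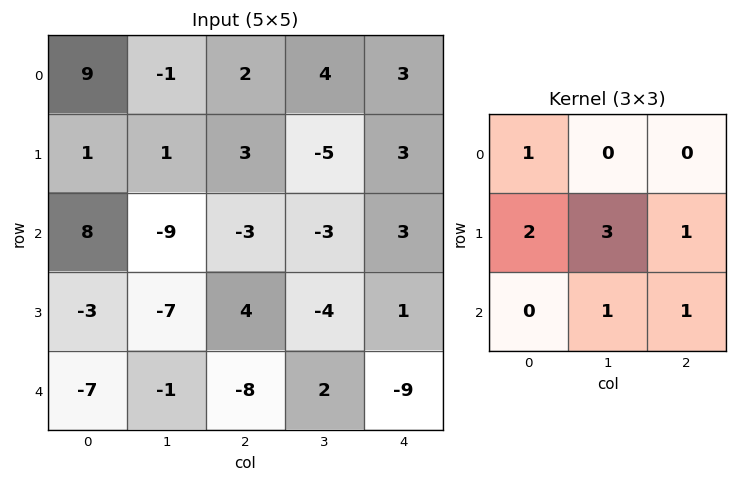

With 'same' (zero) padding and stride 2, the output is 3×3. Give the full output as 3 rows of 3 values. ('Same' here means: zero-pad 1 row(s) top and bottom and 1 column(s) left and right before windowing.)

Output[0,0]: The receptive field on the zero-padded input at this output position is [0 0 0 / 0 9 -1 / 0 1 1]. Elementwise product with the kernel and sum: 0·1 + 0·2 + 9·3 + -1·1 + 1·1 + 1·1.
Output[0,1]: The receptive field on the zero-padded input at this output position is [0 0 0 / -1 2 4 / 1 3 -5]. Elementwise product with the kernel and sum: 0·1 + -1·2 + 2·3 + 4·1 + 3·1 + -5·1.

28 6 20
5 -29 -1
-22 -31 -27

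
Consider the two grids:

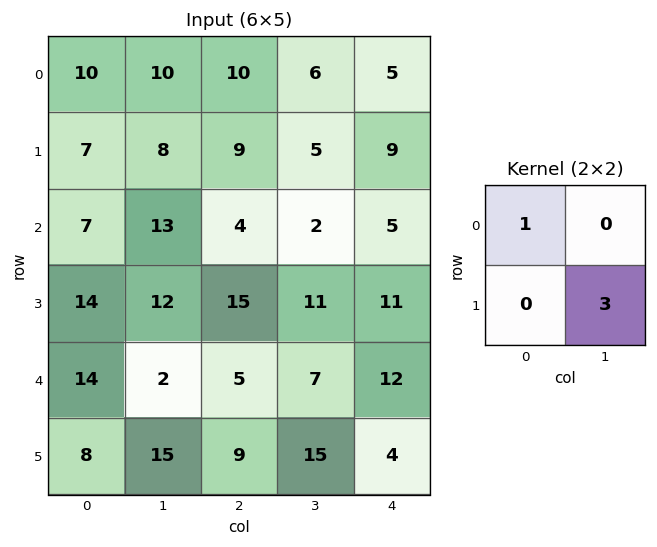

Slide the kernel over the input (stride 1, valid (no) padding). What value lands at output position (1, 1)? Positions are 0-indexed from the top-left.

20

The receptive field on the input at this output position is [8 9 / 13 4]. Elementwise product with the kernel and sum: 8·1 + 4·3.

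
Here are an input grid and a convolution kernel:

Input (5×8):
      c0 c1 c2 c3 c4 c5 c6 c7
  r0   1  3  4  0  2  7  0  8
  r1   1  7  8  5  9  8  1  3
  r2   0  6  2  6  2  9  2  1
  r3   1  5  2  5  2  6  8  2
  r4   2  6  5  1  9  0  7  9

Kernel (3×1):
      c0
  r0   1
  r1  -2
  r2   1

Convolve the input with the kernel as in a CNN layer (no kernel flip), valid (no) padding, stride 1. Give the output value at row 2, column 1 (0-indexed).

The receptive field on the input at this output position is [6 / 5 / 6]. Elementwise product with the kernel and sum: 6·1 + 5·-2 + 6·1.

2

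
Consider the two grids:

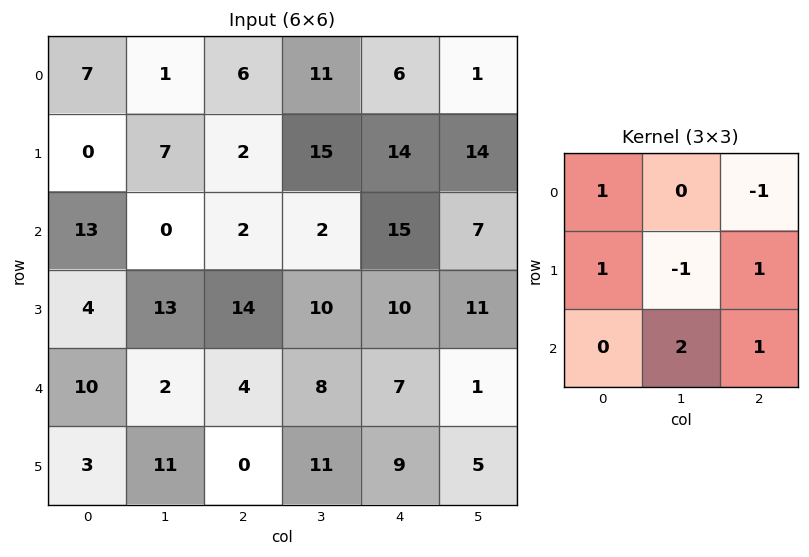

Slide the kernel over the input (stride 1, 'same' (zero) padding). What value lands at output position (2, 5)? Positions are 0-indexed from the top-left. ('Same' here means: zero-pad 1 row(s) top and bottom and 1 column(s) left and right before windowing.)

The receptive field on the zero-padded input at this output position is [14 14 0 / 15 7 0 / 10 11 0]. Elementwise product with the kernel and sum: 14·1 + 0·-1 + 15·1 + 7·-1 + 0·1 + 11·2 + 0·1.

44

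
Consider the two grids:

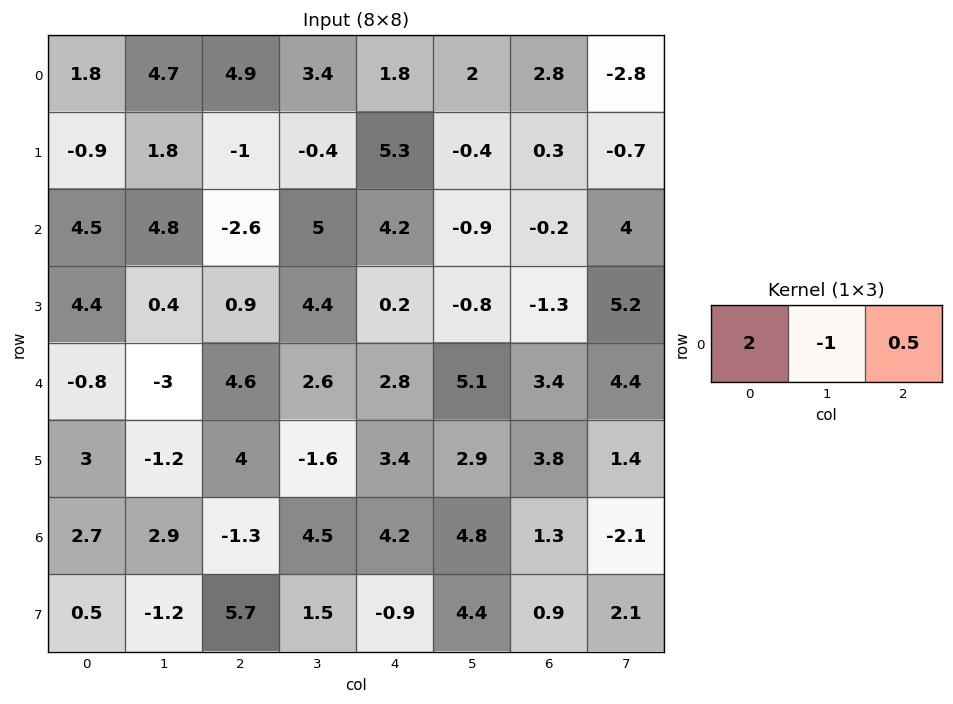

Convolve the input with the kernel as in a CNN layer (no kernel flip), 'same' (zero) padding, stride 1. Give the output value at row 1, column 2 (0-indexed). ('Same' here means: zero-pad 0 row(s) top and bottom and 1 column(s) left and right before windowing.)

4.4

The receptive field on the zero-padded input at this output position is [1.8 -1 -0.4]. Elementwise product with the kernel and sum: 1.8·2 + -1·-1 + -0.4·0.5.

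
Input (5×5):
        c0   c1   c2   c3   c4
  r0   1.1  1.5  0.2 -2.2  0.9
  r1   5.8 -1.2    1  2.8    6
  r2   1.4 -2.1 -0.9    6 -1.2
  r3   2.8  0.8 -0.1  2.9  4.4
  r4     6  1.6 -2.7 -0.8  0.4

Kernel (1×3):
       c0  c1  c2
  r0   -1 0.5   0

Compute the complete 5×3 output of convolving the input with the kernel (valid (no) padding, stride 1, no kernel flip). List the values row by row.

-0.35 -1.4 -1.3
-6.4 1.7 0.4
-2.45 1.65 3.9
-2.4 -0.85 1.55
-5.2 -2.95 2.3

Output[0,0]: The receptive field on the input at this output position is [1.1 1.5 0.2]. Elementwise product with the kernel and sum: 1.1·-1 + 1.5·0.5.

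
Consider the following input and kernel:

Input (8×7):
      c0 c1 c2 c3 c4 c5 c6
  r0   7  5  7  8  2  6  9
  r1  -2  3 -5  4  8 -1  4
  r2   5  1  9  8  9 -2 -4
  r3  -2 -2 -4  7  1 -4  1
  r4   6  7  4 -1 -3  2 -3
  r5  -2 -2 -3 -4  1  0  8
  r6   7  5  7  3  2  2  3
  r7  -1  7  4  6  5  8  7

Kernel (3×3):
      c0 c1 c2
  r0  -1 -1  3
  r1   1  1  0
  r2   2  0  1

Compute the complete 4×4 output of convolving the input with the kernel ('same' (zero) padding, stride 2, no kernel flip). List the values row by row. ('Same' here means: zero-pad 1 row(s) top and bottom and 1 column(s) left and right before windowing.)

10 22 17 13
14 27 12 -17
0 30 -32 2
10 25 28 13

Output[0,0]: The receptive field on the zero-padded input at this output position is [0 0 0 / 0 7 5 / 0 -2 3]. Elementwise product with the kernel and sum: 0·-1 + 0·-1 + 0·3 + 0·1 + 7·1 + 0·2 + 3·1.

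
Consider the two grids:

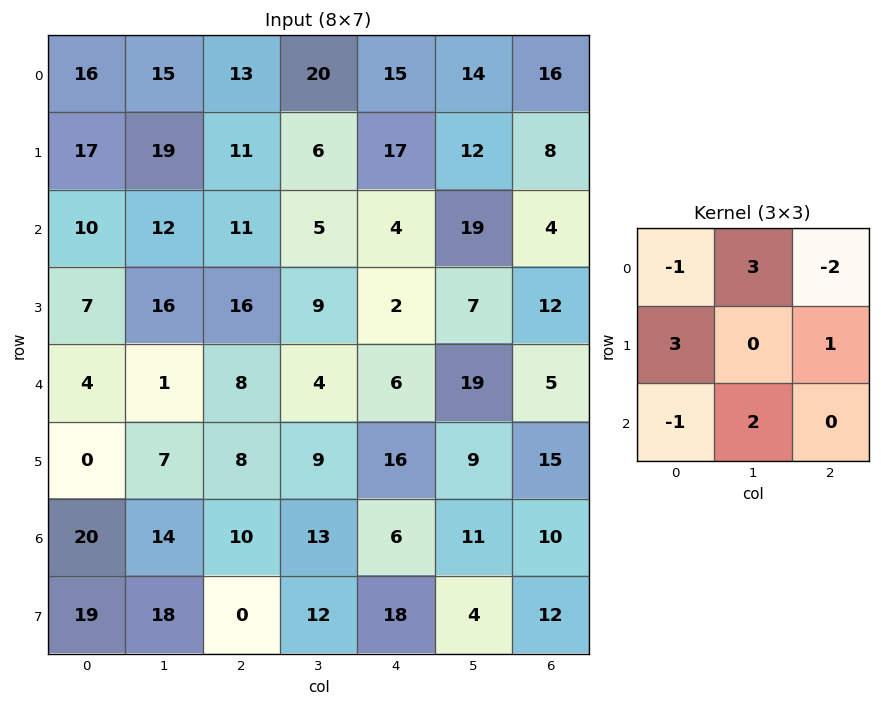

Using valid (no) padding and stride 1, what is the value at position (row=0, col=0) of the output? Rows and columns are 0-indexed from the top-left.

The receptive field on the input at this output position is [16 15 13 / 17 19 11 / 10 12 11]. Elementwise product with the kernel and sum: 16·-1 + 15·3 + 13·-2 + 17·3 + 11·1 + 10·-1 + 12·2.

79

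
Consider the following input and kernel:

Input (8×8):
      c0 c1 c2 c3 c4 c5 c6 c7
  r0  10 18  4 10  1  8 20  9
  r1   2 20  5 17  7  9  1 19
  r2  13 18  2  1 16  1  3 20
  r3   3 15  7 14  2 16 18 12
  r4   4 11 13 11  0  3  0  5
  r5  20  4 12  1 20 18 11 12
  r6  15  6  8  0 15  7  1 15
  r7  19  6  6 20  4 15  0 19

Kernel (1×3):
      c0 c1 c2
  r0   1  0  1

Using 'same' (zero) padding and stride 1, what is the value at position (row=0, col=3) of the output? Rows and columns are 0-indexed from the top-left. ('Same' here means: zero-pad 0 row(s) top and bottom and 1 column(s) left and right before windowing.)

5

The receptive field on the zero-padded input at this output position is [4 10 1]. Elementwise product with the kernel and sum: 4·1 + 1·1.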